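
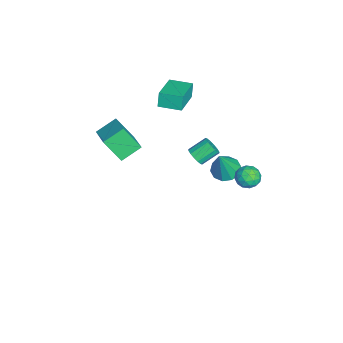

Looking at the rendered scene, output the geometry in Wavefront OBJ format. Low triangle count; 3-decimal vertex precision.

v -3.257 -2.923 -0.309
v -3.508 -3.88 1.037
v -1.746 -2.432 0.323
v -1.997 -3.388 1.669
v -2.663 -3.952 -0.929
v -2.914 -4.908 0.417
v -1.152 -3.46 -0.297
v -1.403 -4.417 1.049
v -4.17 -1.126 2.735
v -4.439 -1.064 3.623
v -3.852 0.135 2.744
v -4.121 0.196 3.632
v -2.319 -1.596 3.328
v -2.588 -1.535 4.216
v -2.001 -0.336 3.337
v -2.27 -0.274 4.225
v -3.941 2.014 -3.721
v -3.436 1.393 -4.036
v -3.219 1.646 -1.839
v -3.164 1.849 -4.052
v -3.189 2.369 -3.941
v -3.501 2.752 -3.746
v -3.981 2.854 -3.542
v -4.446 2.635 -3.406
v -4.718 2.178 -3.391
v -4.693 1.659 -3.502
v -4.381 1.275 -3.697
v -3.901 1.174 -3.901
v 2.962 3.621 3.452
v 3.542 3.725 3.066
v 3.138 2.495 3.414
v 3.718 2.599 3.028
v 3.706 2.795 3.704
v 3.597 3.49 3.728
v 3.083 2.73 2.752
v 2.974 3.425 2.776
v 3.616 3.174 2.633
v 4.002 3.214 3.221
v 2.678 3.006 3.259
v 3.064 3.046 3.847
v 3.237 3.772 3.262
v 3.443 2.448 3.218
v 3.436 2.563 3.615
v 3.777 2.624 3.388
v 3.269 3.634 3.652
v 3.61 3.695 3.424
v 3.706 3.148 3.8
v 3.07 2.525 3.056
v 3.411 2.586 2.828
v 2.903 3.596 3.092
v 3.244 3.657 2.865
v 2.974 3.072 2.68
v 3.621 3.509 2.781
v 3.724 2.847 2.758
v 3.351 2.924 2.596
v 3.287 3.333 2.61
v 3.848 3.532 3.127
v 3.951 2.871 3.104
v 3.944 2.986 3.502
v 3.88 3.395 3.516
v 3.891 3.209 2.872
v 2.729 3.349 3.376
v 2.832 2.688 3.353
v 2.8 2.825 2.964
v 2.736 3.234 2.978
v 2.956 3.373 3.722
v 3.059 2.711 3.699
v 3.393 2.887 3.87
v 3.329 3.296 3.884
v 2.789 3.011 3.608
v -0.62 0.419 0.73
v -0.301 0.785 0.414
v -0.7 1.668 1.033
v -1.02 1.301 1.35
v -0.564 0.767 0.27
v -0.963 1.65 0.889
v -0.842 0.656 0.25
v -1.241 1.538 0.869
v -1.06 0.481 0.358
v -1.46 1.363 0.977
v -1.161 0.289 0.566
v -1.561 1.172 1.185
v -1.117 0.132 0.818
v -1.516 1.015 1.437
v -0.94 0.052 1.047
v -1.339 0.935 1.666
v -0.677 0.07 1.191
v -1.076 0.953 1.81
v -0.399 0.182 1.211
v -0.798 1.064 1.83
v -0.18 0.357 1.103
v -0.58 1.239 1.722
v -0.079 0.548 0.895
v -0.479 1.431 1.514
v -0.124 0.705 0.643
v -0.523 1.588 1.262
f 2 4 1
f 5 2 1
f 1 4 3
f 3 5 1
f 2 8 4
f 6 2 5
f 6 8 2
f 4 8 3
f 7 5 3
f 3 8 7
f 7 6 5
f 8 6 7
f 10 12 9
f 13 10 9
f 9 12 11
f 11 13 9
f 10 16 12
f 14 10 13
f 14 16 10
f 12 16 11
f 15 13 11
f 11 16 15
f 15 14 13
f 16 14 15
f 18 17 20
f 18 20 19
f 20 17 21
f 20 21 19
f 21 17 22
f 21 22 19
f 22 17 23
f 22 23 19
f 23 17 24
f 23 24 19
f 24 17 25
f 24 25 19
f 25 17 26
f 25 26 19
f 26 17 27
f 26 27 19
f 27 17 28
f 27 28 19
f 28 17 18
f 28 18 19
f 29 66 45
f 66 40 69
f 45 69 34
f 66 69 45
f 29 45 41
f 45 34 46
f 41 46 30
f 45 46 41
f 29 41 50
f 41 30 51
f 50 51 36
f 41 51 50
f 29 50 62
f 50 36 65
f 62 65 39
f 50 65 62
f 29 62 66
f 62 39 70
f 66 70 40
f 62 70 66
f 30 46 57
f 46 34 60
f 57 60 38
f 46 60 57
f 34 69 47
f 69 40 68
f 47 68 33
f 69 68 47
f 40 70 67
f 70 39 63
f 67 63 31
f 70 63 67
f 39 65 64
f 65 36 52
f 64 52 35
f 65 52 64
f 36 51 56
f 51 30 53
f 56 53 37
f 51 53 56
f 32 58 44
f 58 38 59
f 44 59 33
f 58 59 44
f 32 44 42
f 44 33 43
f 42 43 31
f 44 43 42
f 32 42 49
f 42 31 48
f 49 48 35
f 42 48 49
f 32 49 54
f 49 35 55
f 54 55 37
f 49 55 54
f 32 54 58
f 54 37 61
f 58 61 38
f 54 61 58
f 33 59 47
f 59 38 60
f 47 60 34
f 59 60 47
f 31 43 67
f 43 33 68
f 67 68 40
f 43 68 67
f 35 48 64
f 48 31 63
f 64 63 39
f 48 63 64
f 37 55 56
f 55 35 52
f 56 52 36
f 55 52 56
f 38 61 57
f 61 37 53
f 57 53 30
f 61 53 57
f 72 71 75
f 72 75 73
f 73 75 76
f 73 76 74
f 75 71 77
f 75 77 76
f 76 77 78
f 76 78 74
f 77 71 79
f 77 79 78
f 78 79 80
f 78 80 74
f 79 71 81
f 79 81 80
f 80 81 82
f 80 82 74
f 81 71 83
f 81 83 82
f 82 83 84
f 82 84 74
f 83 71 85
f 83 85 84
f 84 85 86
f 84 86 74
f 85 71 87
f 85 87 86
f 86 87 88
f 86 88 74
f 87 71 89
f 87 89 88
f 88 89 90
f 88 90 74
f 89 71 91
f 89 91 90
f 90 91 92
f 90 92 74
f 91 71 93
f 91 93 92
f 92 93 94
f 92 94 74
f 93 71 95
f 93 95 94
f 94 95 96
f 94 96 74
f 95 71 72
f 95 72 96
f 96 72 73
f 96 73 74



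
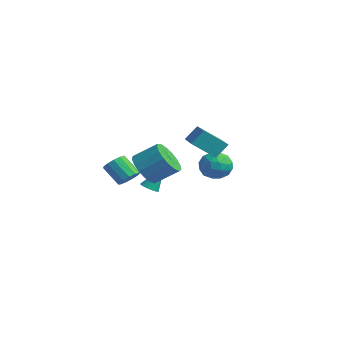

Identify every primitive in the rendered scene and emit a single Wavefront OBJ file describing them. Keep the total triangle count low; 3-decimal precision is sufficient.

v -3.37 -1.088 0.631
v -3.065 -0.688 1.074
v -3.925 -1.093 2.032
v -4.23 -1.492 1.589
v -3.338 -0.482 0.915
v -4.199 -0.886 1.873
v -3.622 -0.468 0.666
v -4.482 -0.873 1.624
v -3.825 -0.651 0.406
v -4.686 -1.056 1.364
v -3.884 -0.973 0.217
v -4.745 -1.377 1.176
v -3.78 -1.331 0.16
v -4.64 -1.735 1.118
v -3.545 -1.612 0.252
v -4.406 -2.016 1.21
v -3.255 -1.726 0.464
v -4.115 -2.131 1.423
v -3.001 -1.638 0.73
v -3.862 -2.043 1.688
v -2.864 -1.375 0.964
v -3.725 -1.78 1.922
v -2.888 -1.021 1.092
v -3.749 -1.426 2.05
v 1.927 -3.164 3.269
v 2.767 -3.628 3.125
v 3.432 -2.68 3.947
v 2.593 -2.216 4.091
v 2.751 -3.318 2.78
v 3.416 -2.37 3.602
v 2.546 -2.973 2.547
v 3.211 -2.024 3.369
v 2.2 -2.671 2.48
v 2.865 -1.723 3.301
v 1.791 -2.482 2.593
v 2.456 -1.534 3.414
v 1.413 -2.45 2.861
v 2.078 -1.502 3.683
v 1.154 -2.581 3.223
v 1.819 -1.633 4.044
v 1.071 -2.846 3.595
v 1.736 -1.898 4.417
v 1.185 -3.184 3.893
v 1.85 -2.235 4.714
v 1.469 -3.517 4.048
v 2.134 -2.568 4.869
v 1.858 -3.769 4.024
v 2.523 -2.821 4.846
v 2.263 -3.883 3.828
v 2.928 -2.935 4.649
v 2.591 -3.832 3.503
v 3.256 -2.884 4.325
v -1.083 0.782 3.683
v -0.974 1.415 4.462
v -0.571 1.857 2.738
v -0.462 2.49 3.518
v 0.442 0.25 3.902
v 0.551 0.883 4.682
v 0.954 1.325 2.958
v 1.063 1.958 3.737
v -3.948 0.374 -0.461
v -3.596 0.003 -0.288
v -3.792 1.166 0.921
v -3.44 0.197 -0.417
v -3.421 0.438 -0.557
v -3.543 0.662 -0.672
v -3.774 0.808 -0.73
v -4.051 0.839 -0.716
v -4.301 0.745 -0.633
v -4.457 0.551 -0.505
v -4.476 0.31 -0.364
v -4.354 0.086 -0.25
v -4.123 -0.06 -0.192
v -3.846 -0.091 -0.206
v -1.82 3.949 1.405
v -1.46 3.545 0.641
v -2.46 2.635 1.799
v -2.1 2.231 1.035
v -1.536 2.499 1.733
v -1.141 3.311 1.489
v -2.779 2.869 0.951
v -2.384 3.681 0.707
v -2.053 2.877 0.361
v -1.285 2.649 0.844
v -2.635 3.531 1.596
v -1.867 3.303 2.079
v -1.584 3.863 0.988
v -2.336 2.317 1.452
v -2.005 2.475 1.862
v -1.793 2.237 1.413
v -1.396 3.725 1.487
v -1.185 3.488 1.038
v -1.23 2.873 1.68
v -2.735 2.692 1.402
v -2.524 2.455 0.953
v -2.127 3.943 1.027
v -1.915 3.705 0.578
v -2.69 3.307 0.76
v -1.721 3.233 0.375
v -2.097 2.46 0.606
v -2.496 2.835 0.557
v -2.264 3.313 0.413
v -1.269 3.098 0.659
v -1.645 2.325 0.891
v -1.314 2.483 1.301
v -1.082 2.961 1.157
v -1.618 2.706 0.494
v -2.275 3.855 1.549
v -2.651 3.082 1.781
v -2.838 3.219 1.283
v -2.606 3.697 1.139
v -1.823 3.72 1.834
v -2.199 2.947 2.065
v -1.656 2.867 2.027
v -1.424 3.345 1.883
v -2.302 3.474 1.946
f 2 1 5
f 2 5 3
f 3 5 6
f 3 6 4
f 5 1 7
f 5 7 6
f 6 7 8
f 6 8 4
f 7 1 9
f 7 9 8
f 8 9 10
f 8 10 4
f 9 1 11
f 9 11 10
f 10 11 12
f 10 12 4
f 11 1 13
f 11 13 12
f 12 13 14
f 12 14 4
f 13 1 15
f 13 15 14
f 14 15 16
f 14 16 4
f 15 1 17
f 15 17 16
f 16 17 18
f 16 18 4
f 17 1 19
f 17 19 18
f 18 19 20
f 18 20 4
f 19 1 21
f 19 21 20
f 20 21 22
f 20 22 4
f 21 1 23
f 21 23 22
f 22 23 24
f 22 24 4
f 23 1 2
f 23 2 24
f 24 2 3
f 24 3 4
f 26 25 29
f 26 29 27
f 27 29 30
f 27 30 28
f 29 25 31
f 29 31 30
f 30 31 32
f 30 32 28
f 31 25 33
f 31 33 32
f 32 33 34
f 32 34 28
f 33 25 35
f 33 35 34
f 34 35 36
f 34 36 28
f 35 25 37
f 35 37 36
f 36 37 38
f 36 38 28
f 37 25 39
f 37 39 38
f 38 39 40
f 38 40 28
f 39 25 41
f 39 41 40
f 40 41 42
f 40 42 28
f 41 25 43
f 41 43 42
f 42 43 44
f 42 44 28
f 43 25 45
f 43 45 44
f 44 45 46
f 44 46 28
f 45 25 47
f 45 47 46
f 46 47 48
f 46 48 28
f 47 25 49
f 47 49 48
f 48 49 50
f 48 50 28
f 49 25 51
f 49 51 50
f 50 51 52
f 50 52 28
f 51 25 26
f 51 26 52
f 52 26 27
f 52 27 28
f 54 56 53
f 57 54 53
f 53 56 55
f 55 57 53
f 54 60 56
f 58 54 57
f 58 60 54
f 56 60 55
f 59 57 55
f 55 60 59
f 59 58 57
f 60 58 59
f 62 61 64
f 62 64 63
f 64 61 65
f 64 65 63
f 65 61 66
f 65 66 63
f 66 61 67
f 66 67 63
f 67 61 68
f 67 68 63
f 68 61 69
f 68 69 63
f 69 61 70
f 69 70 63
f 70 61 71
f 70 71 63
f 71 61 72
f 71 72 63
f 72 61 73
f 72 73 63
f 73 61 74
f 73 74 63
f 74 61 62
f 74 62 63
f 75 112 91
f 112 86 115
f 91 115 80
f 112 115 91
f 75 91 87
f 91 80 92
f 87 92 76
f 91 92 87
f 75 87 96
f 87 76 97
f 96 97 82
f 87 97 96
f 75 96 108
f 96 82 111
f 108 111 85
f 96 111 108
f 75 108 112
f 108 85 116
f 112 116 86
f 108 116 112
f 76 92 103
f 92 80 106
f 103 106 84
f 92 106 103
f 80 115 93
f 115 86 114
f 93 114 79
f 115 114 93
f 86 116 113
f 116 85 109
f 113 109 77
f 116 109 113
f 85 111 110
f 111 82 98
f 110 98 81
f 111 98 110
f 82 97 102
f 97 76 99
f 102 99 83
f 97 99 102
f 78 104 90
f 104 84 105
f 90 105 79
f 104 105 90
f 78 90 88
f 90 79 89
f 88 89 77
f 90 89 88
f 78 88 95
f 88 77 94
f 95 94 81
f 88 94 95
f 78 95 100
f 95 81 101
f 100 101 83
f 95 101 100
f 78 100 104
f 100 83 107
f 104 107 84
f 100 107 104
f 79 105 93
f 105 84 106
f 93 106 80
f 105 106 93
f 77 89 113
f 89 79 114
f 113 114 86
f 89 114 113
f 81 94 110
f 94 77 109
f 110 109 85
f 94 109 110
f 83 101 102
f 101 81 98
f 102 98 82
f 101 98 102
f 84 107 103
f 107 83 99
f 103 99 76
f 107 99 103



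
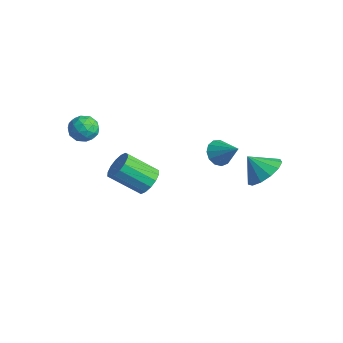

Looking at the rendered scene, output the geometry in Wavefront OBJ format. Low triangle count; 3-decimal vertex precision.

v -3.472 -3.228 4.363
v -3.049 -2.842 3.791
v -2.831 -4.338 4.089
v -2.408 -3.952 3.517
v -2.285 -3.778 4.298
v -2.681 -3.093 4.468
v -3.199 -4.087 3.412
v -3.595 -3.402 3.582
v -2.88 -3.373 3.204
v -2.315 -3.182 3.751
v -3.565 -3.998 4.129
v -3 -3.807 4.676
v -3.317 -2.938 4.101
v -2.563 -4.242 3.779
v -2.491 -4.14 4.238
v -2.242 -3.913 3.902
v -3.101 -3.085 4.499
v -2.852 -2.858 4.163
v -2.403 -3.408 4.461
v -3.028 -4.322 3.717
v -2.779 -4.095 3.381
v -3.638 -3.267 3.978
v -3.389 -3.04 3.642
v -3.477 -3.772 3.419
v -2.968 -3.023 3.42
v -2.592 -3.675 3.259
v -3.057 -3.755 3.197
v -3.29 -3.352 3.297
v -2.636 -2.911 3.742
v -2.26 -3.563 3.581
v -2.187 -3.461 4.04
v -2.42 -3.058 4.139
v -2.537 -3.223 3.396
v -3.62 -3.617 4.299
v -3.244 -4.269 4.138
v -3.46 -4.122 3.741
v -3.693 -3.719 3.84
v -3.288 -3.505 4.621
v -2.912 -4.157 4.46
v -2.59 -3.828 4.583
v -2.823 -3.425 4.683
v -3.343 -3.957 4.484
v 3.015 2.714 1.613
v 3.72 1.917 1.731
v 2.285 2.206 2.547
v 3.895 2.355 2.106
v 3.791 2.907 2.325
v 3.44 3.398 2.318
v 2.955 3.672 2.087
v 2.489 3.641 1.706
v 2.19 3.316 1.295
v 2.153 2.8 0.985
v 2.39 2.257 0.875
v 2.825 1.859 0.999
v 3.321 1.732 1.318
v 0.1 2.212 1.358
v 0.604 1.985 0.808
v 1.22 2.508 2.262
v 0.539 2.415 0.747
v 0.336 2.781 0.879
v 0.057 2.967 1.164
v -0.208 2.912 1.511
v -0.376 2.636 1.808
v -0.392 2.225 1.963
v -0.252 1.81 1.926
v -0.001 1.523 1.708
v 0.282 1.454 1.379
v 0.508 1.627 1.044
v -2.083 -0.445 -1.008
v -1.422 -0.479 -0.474
v -2.416 -1.63 0.682
v -3.077 -1.595 0.148
v -1.661 -0.136 -0.338
v -2.655 -1.286 0.818
v -2.013 0.125 -0.381
v -3.007 -1.026 0.775
v -2.384 0.233 -0.592
v -3.378 -0.918 0.564
v -2.674 0.159 -0.915
v -3.668 -0.992 0.241
v -2.806 -0.076 -1.262
v -3.799 -1.227 -0.106
v -2.744 -0.41 -1.542
v -3.738 -1.561 -0.386
v -2.505 -0.754 -1.678
v -3.499 -1.904 -0.522
v -2.153 -1.014 -1.635
v -3.147 -2.165 -0.479
v -1.782 -1.122 -1.424
v -2.776 -2.273 -0.268
v -1.492 -1.048 -1.101
v -2.486 -2.199 0.055
v -1.361 -0.813 -0.754
v -2.354 -1.964 0.402
f 1 38 17
f 38 12 41
f 17 41 6
f 38 41 17
f 1 17 13
f 17 6 18
f 13 18 2
f 17 18 13
f 1 13 22
f 13 2 23
f 22 23 8
f 13 23 22
f 1 22 34
f 22 8 37
f 34 37 11
f 22 37 34
f 1 34 38
f 34 11 42
f 38 42 12
f 34 42 38
f 2 18 29
f 18 6 32
f 29 32 10
f 18 32 29
f 6 41 19
f 41 12 40
f 19 40 5
f 41 40 19
f 12 42 39
f 42 11 35
f 39 35 3
f 42 35 39
f 11 37 36
f 37 8 24
f 36 24 7
f 37 24 36
f 8 23 28
f 23 2 25
f 28 25 9
f 23 25 28
f 4 30 16
f 30 10 31
f 16 31 5
f 30 31 16
f 4 16 14
f 16 5 15
f 14 15 3
f 16 15 14
f 4 14 21
f 14 3 20
f 21 20 7
f 14 20 21
f 4 21 26
f 21 7 27
f 26 27 9
f 21 27 26
f 4 26 30
f 26 9 33
f 30 33 10
f 26 33 30
f 5 31 19
f 31 10 32
f 19 32 6
f 31 32 19
f 3 15 39
f 15 5 40
f 39 40 12
f 15 40 39
f 7 20 36
f 20 3 35
f 36 35 11
f 20 35 36
f 9 27 28
f 27 7 24
f 28 24 8
f 27 24 28
f 10 33 29
f 33 9 25
f 29 25 2
f 33 25 29
f 44 43 46
f 44 46 45
f 46 43 47
f 46 47 45
f 47 43 48
f 47 48 45
f 48 43 49
f 48 49 45
f 49 43 50
f 49 50 45
f 50 43 51
f 50 51 45
f 51 43 52
f 51 52 45
f 52 43 53
f 52 53 45
f 53 43 54
f 53 54 45
f 54 43 55
f 54 55 45
f 55 43 44
f 55 44 45
f 57 56 59
f 57 59 58
f 59 56 60
f 59 60 58
f 60 56 61
f 60 61 58
f 61 56 62
f 61 62 58
f 62 56 63
f 62 63 58
f 63 56 64
f 63 64 58
f 64 56 65
f 64 65 58
f 65 56 66
f 65 66 58
f 66 56 67
f 66 67 58
f 67 56 68
f 67 68 58
f 68 56 57
f 68 57 58
f 70 69 73
f 70 73 71
f 71 73 74
f 71 74 72
f 73 69 75
f 73 75 74
f 74 75 76
f 74 76 72
f 75 69 77
f 75 77 76
f 76 77 78
f 76 78 72
f 77 69 79
f 77 79 78
f 78 79 80
f 78 80 72
f 79 69 81
f 79 81 80
f 80 81 82
f 80 82 72
f 81 69 83
f 81 83 82
f 82 83 84
f 82 84 72
f 83 69 85
f 83 85 84
f 84 85 86
f 84 86 72
f 85 69 87
f 85 87 86
f 86 87 88
f 86 88 72
f 87 69 89
f 87 89 88
f 88 89 90
f 88 90 72
f 89 69 91
f 89 91 90
f 90 91 92
f 90 92 72
f 91 69 93
f 91 93 92
f 92 93 94
f 92 94 72
f 93 69 70
f 93 70 94
f 94 70 71
f 94 71 72



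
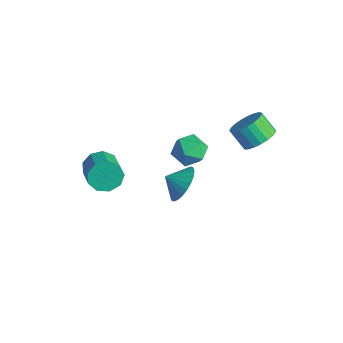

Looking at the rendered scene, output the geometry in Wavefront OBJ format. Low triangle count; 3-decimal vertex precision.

v -2.408 -1.937 -1
v -1.928 -1.419 -1.558
v -0.592 -1.946 -0.898
v -1.072 -2.463 -0.34
v -2.059 -1.108 -1.044
v -0.724 -1.635 -0.383
v -2.354 -1.185 -0.509
v -1.019 -1.711 0.152
v -2.674 -1.613 -0.204
v -1.339 -2.14 0.457
v -2.869 -2.193 -0.271
v -1.534 -2.72 0.389
v -2.848 -2.653 -0.68
v -1.513 -3.18 -0.02
v -2.622 -2.778 -1.238
v -1.286 -3.304 -0.578
v -2.294 -2.509 -1.685
v -0.959 -3.036 -1.025
v -2.02 -1.972 -1.812
v -0.685 -2.499 -1.152
v -2.371 3.447 -1.51
v -1.547 3.75 -2.007
v -2.153 1.93 -2.073
v -1.329 2.233 -2.57
v -1.324 2.195 -1.561
v -1.459 3.133 -1.213
v -2.241 2.547 -2.867
v -2.376 3.485 -2.519
v -1.466 3.194 -2.846
v -0.9 2.976 -2.039
v -2.8 2.704 -2.041
v -2.234 2.486 -1.234
v 2.592 3.745 2.171
v 3.257 3.328 2.631
v 2.494 3.058 3.489
v 1.828 3.475 3.029
v 3.28 3.682 2.763
v 2.517 3.411 3.621
v 3.184 4.047 2.793
v 2.421 3.776 3.651
v 2.985 4.36 2.715
v 2.222 4.089 3.573
v 2.719 4.566 2.543
v 1.956 4.295 3.401
v 2.43 4.631 2.307
v 1.667 4.36 3.165
v 2.17 4.542 2.047
v 1.406 4.271 2.905
v 1.982 4.316 1.809
v 1.219 4.045 2.667
v 1.9 3.991 1.633
v 1.137 3.72 2.491
v 1.937 3.623 1.55
v 1.174 3.353 2.409
v 2.088 3.277 1.575
v 1.324 3.006 2.433
v 2.325 3.012 1.703
v 1.562 2.741 2.561
v 2.609 2.873 1.911
v 1.846 2.603 2.77
v 2.89 2.886 2.165
v 2.127 2.615 3.023
v 3.119 3.047 2.419
v 2.356 2.776 3.278
v -0.867 1.755 -3.334
v -0.095 1.731 -2.565
v -1.413 1.105 -2.806
v -0.34 2.05 -2.427
v -0.665 2.324 -2.427
v -1.021 2.511 -2.565
v -1.353 2.583 -2.82
v -1.612 2.529 -3.153
v -1.757 2.357 -3.514
v -1.766 2.094 -3.848
v -1.639 1.779 -4.103
v -1.394 1.46 -4.242
v -1.069 1.186 -4.242
v -0.713 0.999 -4.104
v -0.38 0.926 -3.849
v -0.122 0.98 -3.516
v 0.023 1.152 -3.155
v 0.033 1.416 -2.821
f 2 1 5
f 2 5 3
f 3 5 6
f 3 6 4
f 5 1 7
f 5 7 6
f 6 7 8
f 6 8 4
f 7 1 9
f 7 9 8
f 8 9 10
f 8 10 4
f 9 1 11
f 9 11 10
f 10 11 12
f 10 12 4
f 11 1 13
f 11 13 12
f 12 13 14
f 12 14 4
f 13 1 15
f 13 15 14
f 14 15 16
f 14 16 4
f 15 1 17
f 15 17 16
f 16 17 18
f 16 18 4
f 17 1 19
f 17 19 18
f 18 19 20
f 18 20 4
f 19 1 2
f 19 2 20
f 20 2 3
f 20 3 4
f 21 32 26
f 21 26 22
f 21 22 28
f 21 28 31
f 21 31 32
f 22 26 30
f 26 32 25
f 32 31 23
f 31 28 27
f 28 22 29
f 24 30 25
f 24 25 23
f 24 23 27
f 24 27 29
f 24 29 30
f 25 30 26
f 23 25 32
f 27 23 31
f 29 27 28
f 30 29 22
f 34 33 37
f 34 37 35
f 35 37 38
f 35 38 36
f 37 33 39
f 37 39 38
f 38 39 40
f 38 40 36
f 39 33 41
f 39 41 40
f 40 41 42
f 40 42 36
f 41 33 43
f 41 43 42
f 42 43 44
f 42 44 36
f 43 33 45
f 43 45 44
f 44 45 46
f 44 46 36
f 45 33 47
f 45 47 46
f 46 47 48
f 46 48 36
f 47 33 49
f 47 49 48
f 48 49 50
f 48 50 36
f 49 33 51
f 49 51 50
f 50 51 52
f 50 52 36
f 51 33 53
f 51 53 52
f 52 53 54
f 52 54 36
f 53 33 55
f 53 55 54
f 54 55 56
f 54 56 36
f 55 33 57
f 55 57 56
f 56 57 58
f 56 58 36
f 57 33 59
f 57 59 58
f 58 59 60
f 58 60 36
f 59 33 61
f 59 61 60
f 60 61 62
f 60 62 36
f 61 33 63
f 61 63 62
f 62 63 64
f 62 64 36
f 63 33 34
f 63 34 64
f 64 34 35
f 64 35 36
f 66 65 68
f 66 68 67
f 68 65 69
f 68 69 67
f 69 65 70
f 69 70 67
f 70 65 71
f 70 71 67
f 71 65 72
f 71 72 67
f 72 65 73
f 72 73 67
f 73 65 74
f 73 74 67
f 74 65 75
f 74 75 67
f 75 65 76
f 75 76 67
f 76 65 77
f 76 77 67
f 77 65 78
f 77 78 67
f 78 65 79
f 78 79 67
f 79 65 80
f 79 80 67
f 80 65 81
f 80 81 67
f 81 65 82
f 81 82 67
f 82 65 66
f 82 66 67



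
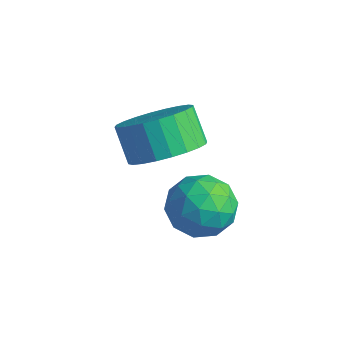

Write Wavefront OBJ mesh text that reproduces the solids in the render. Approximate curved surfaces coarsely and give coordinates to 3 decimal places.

v -1.604 -0.908 -2.09
v -0.992 -0.555 -1.492
v -1.408 -2.265 -1.488
v -0.796 -1.912 -0.89
v -1.693 -1.693 -0.818
v -1.814 -0.855 -1.19
v -0.586 -1.965 -1.79
v -0.707 -1.127 -2.162
v -0.363 -1.208 -1.307
v -1.047 -1.04 -0.706
v -1.353 -1.78 -2.274
v -2.037 -1.612 -1.673
v -1.315 -0.613 -1.844
v -1.085 -2.207 -1.136
v -1.612 -2.079 -1.094
v -1.252 -1.871 -0.742
v -1.798 -0.789 -1.667
v -1.438 -0.581 -1.315
v -1.85 -1.25 -0.919
v -0.962 -2.239 -1.665
v -0.602 -2.031 -1.313
v -1.148 -0.949 -2.238
v -0.788 -0.741 -1.886
v -0.55 -1.57 -2.061
v -0.586 -0.789 -1.384
v -0.471 -1.586 -1.03
v -0.348 -1.618 -1.558
v -0.419 -1.125 -1.777
v -0.988 -0.69 -1.031
v -0.873 -1.487 -0.677
v -1.4 -1.359 -0.634
v -1.471 -0.866 -0.853
v -0.618 -1.074 -0.922
v -1.527 -1.333 -2.303
v -1.412 -2.13 -1.949
v -0.929 -1.954 -2.127
v -1 -1.461 -2.346
v -1.929 -1.234 -1.95
v -1.814 -2.031 -1.596
v -1.981 -1.695 -1.203
v -2.052 -1.202 -1.422
v -1.782 -1.746 -2.058
v -2.085 -1.624 0.159
v -1.359 -1.727 0.794
v -2.029 -1.499 1.596
v -2.755 -1.396 0.961
v -1.333 -1.358 0.711
v -2.003 -1.131 1.514
v -1.422 -1.03 0.544
v -2.092 -0.803 1.347
v -1.611 -0.793 0.319
v -2.281 -0.565 1.121
v -1.873 -0.682 0.069
v -2.543 -0.454 0.871
v -2.166 -0.714 -0.167
v -2.837 -0.486 0.635
v -2.448 -0.885 -0.354
v -3.118 -0.657 0.449
v -2.674 -1.168 -0.463
v -3.344 -0.94 0.34
v -2.811 -1.521 -0.476
v -3.481 -1.293 0.326
v -2.837 -1.889 -0.394
v -3.507 -1.662 0.409
v -2.748 -2.217 -0.227
v -3.418 -1.99 0.576
v -2.559 -2.455 -0.001
v -3.229 -2.227 0.801
v -2.297 -2.566 0.249
v -2.967 -2.338 1.051
v -2.003 -2.534 0.485
v -2.674 -2.306 1.287
v -1.722 -2.363 0.671
v -2.392 -2.135 1.474
v -1.496 -2.08 0.78
v -2.166 -1.852 1.583
f 1 38 17
f 38 12 41
f 17 41 6
f 38 41 17
f 1 17 13
f 17 6 18
f 13 18 2
f 17 18 13
f 1 13 22
f 13 2 23
f 22 23 8
f 13 23 22
f 1 22 34
f 22 8 37
f 34 37 11
f 22 37 34
f 1 34 38
f 34 11 42
f 38 42 12
f 34 42 38
f 2 18 29
f 18 6 32
f 29 32 10
f 18 32 29
f 6 41 19
f 41 12 40
f 19 40 5
f 41 40 19
f 12 42 39
f 42 11 35
f 39 35 3
f 42 35 39
f 11 37 36
f 37 8 24
f 36 24 7
f 37 24 36
f 8 23 28
f 23 2 25
f 28 25 9
f 23 25 28
f 4 30 16
f 30 10 31
f 16 31 5
f 30 31 16
f 4 16 14
f 16 5 15
f 14 15 3
f 16 15 14
f 4 14 21
f 14 3 20
f 21 20 7
f 14 20 21
f 4 21 26
f 21 7 27
f 26 27 9
f 21 27 26
f 4 26 30
f 26 9 33
f 30 33 10
f 26 33 30
f 5 31 19
f 31 10 32
f 19 32 6
f 31 32 19
f 3 15 39
f 15 5 40
f 39 40 12
f 15 40 39
f 7 20 36
f 20 3 35
f 36 35 11
f 20 35 36
f 9 27 28
f 27 7 24
f 28 24 8
f 27 24 28
f 10 33 29
f 33 9 25
f 29 25 2
f 33 25 29
f 44 43 47
f 44 47 45
f 45 47 48
f 45 48 46
f 47 43 49
f 47 49 48
f 48 49 50
f 48 50 46
f 49 43 51
f 49 51 50
f 50 51 52
f 50 52 46
f 51 43 53
f 51 53 52
f 52 53 54
f 52 54 46
f 53 43 55
f 53 55 54
f 54 55 56
f 54 56 46
f 55 43 57
f 55 57 56
f 56 57 58
f 56 58 46
f 57 43 59
f 57 59 58
f 58 59 60
f 58 60 46
f 59 43 61
f 59 61 60
f 60 61 62
f 60 62 46
f 61 43 63
f 61 63 62
f 62 63 64
f 62 64 46
f 63 43 65
f 63 65 64
f 64 65 66
f 64 66 46
f 65 43 67
f 65 67 66
f 66 67 68
f 66 68 46
f 67 43 69
f 67 69 68
f 68 69 70
f 68 70 46
f 69 43 71
f 69 71 70
f 70 71 72
f 70 72 46
f 71 43 73
f 71 73 72
f 72 73 74
f 72 74 46
f 73 43 75
f 73 75 74
f 74 75 76
f 74 76 46
f 75 43 44
f 75 44 76
f 76 44 45
f 76 45 46



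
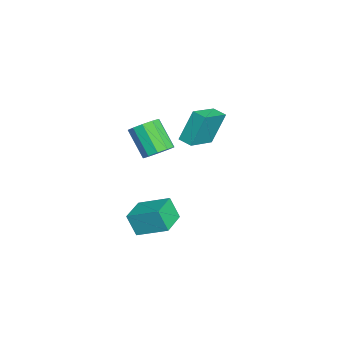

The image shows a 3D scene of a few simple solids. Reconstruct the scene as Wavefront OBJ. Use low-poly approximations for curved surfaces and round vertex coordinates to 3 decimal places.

v -2.938 -3.657 -4.407
v -3.205 -4.185 -3.127
v -2.433 -1.975 -3.608
v -2.7 -2.503 -2.328
v -1.32 -4.197 -4.292
v -1.587 -4.725 -3.012
v -0.815 -2.515 -3.493
v -1.082 -3.043 -2.213
v -3.317 -3.103 0.807
v -2.567 -3.121 1.338
v -3.612 -3.956 2.785
v -4.363 -3.937 2.253
v -2.834 -2.628 1.43
v -3.88 -3.463 2.876
v -3.287 -2.316 1.283
v -4.332 -3.151 2.729
v -3.75 -2.305 0.954
v -4.796 -3.139 2.401
v -4.049 -2.598 0.57
v -5.094 -3.432 2.016
v -4.068 -3.084 0.275
v -5.113 -3.919 1.722
v -3.8 -3.577 0.184
v -4.846 -4.412 1.63
v -3.348 -3.889 0.331
v -4.393 -4.724 1.777
v -2.884 -3.901 0.659
v -3.93 -4.735 2.106
v -2.586 -3.608 1.044
v -3.631 -4.442 2.49
v -3.988 -1.008 1.702
v -4.426 -0.291 3.539
v -3.49 -0.358 1.567
v -3.928 0.359 3.404
v -2.432 -2.039 2.476
v -2.87 -1.322 4.313
v -1.934 -1.389 2.341
v -2.372 -0.672 4.178
f 2 4 1
f 5 2 1
f 1 4 3
f 3 5 1
f 2 8 4
f 6 2 5
f 6 8 2
f 4 8 3
f 7 5 3
f 3 8 7
f 7 6 5
f 8 6 7
f 10 9 13
f 10 13 11
f 11 13 14
f 11 14 12
f 13 9 15
f 13 15 14
f 14 15 16
f 14 16 12
f 15 9 17
f 15 17 16
f 16 17 18
f 16 18 12
f 17 9 19
f 17 19 18
f 18 19 20
f 18 20 12
f 19 9 21
f 19 21 20
f 20 21 22
f 20 22 12
f 21 9 23
f 21 23 22
f 22 23 24
f 22 24 12
f 23 9 25
f 23 25 24
f 24 25 26
f 24 26 12
f 25 9 27
f 25 27 26
f 26 27 28
f 26 28 12
f 27 9 29
f 27 29 28
f 28 29 30
f 28 30 12
f 29 9 10
f 29 10 30
f 30 10 11
f 30 11 12
f 32 34 31
f 35 32 31
f 31 34 33
f 33 35 31
f 32 38 34
f 36 32 35
f 36 38 32
f 34 38 33
f 37 35 33
f 33 38 37
f 37 36 35
f 38 36 37



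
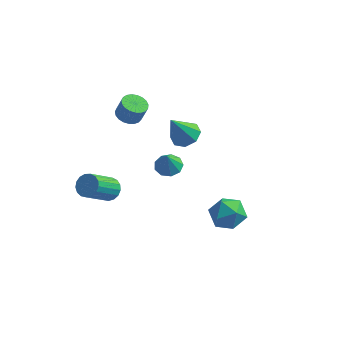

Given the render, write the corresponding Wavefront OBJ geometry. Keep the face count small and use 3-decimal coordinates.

v -4.065 3.243 0.831
v -3.344 2.947 0.575
v -2.935 2.961 1.714
v -3.655 3.257 1.969
v -3.294 3.283 0.553
v -2.885 3.297 1.691
v -3.378 3.613 0.579
v -2.968 3.627 1.717
v -3.58 3.879 0.648
v -3.17 3.893 1.787
v -3.866 4.034 0.749
v -3.456 4.048 1.888
v -4.186 4.053 0.864
v -3.777 4.067 2.003
v -4.486 3.932 0.974
v -4.076 3.946 2.112
v -4.712 3.692 1.058
v -4.303 3.706 2.197
v -4.827 3.374 1.103
v -4.417 3.388 2.242
v -4.81 3.033 1.101
v -4.4 3.047 2.24
v -4.664 2.729 1.053
v -4.254 2.743 2.191
v -4.414 2.513 0.966
v -4.005 2.528 2.104
v -4.104 2.424 0.855
v -3.695 2.438 1.994
v -3.788 2.477 0.741
v -3.378 2.491 1.879
v -3.519 2.661 0.641
v -3.109 2.675 1.78
v -0.849 0.712 -0.69
v -0.382 1.38 -0.487
v -0.831 0.328 0.53
v -0.94 1.508 -0.438
v -1.455 1.264 -0.508
v -1.687 0.761 -0.663
v -1.526 0.236 -0.831
v -1.048 -0.067 -0.933
v -0.477 -0.005 -0.921
v -0.08 0.393 -0.802
v -0.042 0.94 -0.63
v -3.413 -2.236 -0.831
v -3.063 -1.834 -0.274
v -3.838 -3.243 1.228
v -4.187 -3.644 0.671
v -3.396 -1.678 -0.3
v -4.171 -3.087 1.202
v -3.733 -1.65 -0.447
v -4.508 -3.059 1.055
v -3.996 -1.756 -0.682
v -4.771 -3.165 0.82
v -4.126 -1.972 -0.952
v -4.901 -3.38 0.55
v -4.092 -2.248 -1.193
v -4.867 -3.657 0.309
v -3.902 -2.522 -1.352
v -4.677 -3.93 0.15
v -3.601 -2.729 -1.391
v -4.376 -4.138 0.111
v -3.256 -2.824 -1.302
v -4.031 -4.233 0.2
v -2.947 -2.784 -1.105
v -3.722 -4.193 0.397
v -2.745 -2.619 -0.845
v -3.519 -4.027 0.656
v -2.695 -2.365 -0.582
v -3.47 -3.774 0.92
v -2.81 -2.082 -0.376
v -3.585 -3.491 1.126
v -0.639 3.337 -0.185
v 0.244 3.466 0.194
v -1.321 2.623 1.645
v -0.187 4.066 0.268
v -0.883 4.239 0.076
v -1.436 3.884 -0.269
v -1.522 3.208 -0.565
v -1.091 2.609 -0.638
v -0.395 2.436 -0.446
v 0.158 2.791 -0.102
v 3.942 -1.47 -0.415
v 4.515 -1.996 -1.271
v 2.345 -2.244 -1.009
v 2.918 -2.77 -1.865
v 3.088 -3.097 -0.769
v 4.075 -2.619 -0.401
v 2.785 -1.621 -1.879
v 3.772 -1.143 -1.511
v 3.801 -2.089 -2.175
v 3.987 -3.002 -1.49
v 2.873 -1.238 -0.79
v 3.059 -2.151 -0.105
f 2 1 5
f 2 5 3
f 3 5 6
f 3 6 4
f 5 1 7
f 5 7 6
f 6 7 8
f 6 8 4
f 7 1 9
f 7 9 8
f 8 9 10
f 8 10 4
f 9 1 11
f 9 11 10
f 10 11 12
f 10 12 4
f 11 1 13
f 11 13 12
f 12 13 14
f 12 14 4
f 13 1 15
f 13 15 14
f 14 15 16
f 14 16 4
f 15 1 17
f 15 17 16
f 16 17 18
f 16 18 4
f 17 1 19
f 17 19 18
f 18 19 20
f 18 20 4
f 19 1 21
f 19 21 20
f 20 21 22
f 20 22 4
f 21 1 23
f 21 23 22
f 22 23 24
f 22 24 4
f 23 1 25
f 23 25 24
f 24 25 26
f 24 26 4
f 25 1 27
f 25 27 26
f 26 27 28
f 26 28 4
f 27 1 29
f 27 29 28
f 28 29 30
f 28 30 4
f 29 1 31
f 29 31 30
f 30 31 32
f 30 32 4
f 31 1 2
f 31 2 32
f 32 2 3
f 32 3 4
f 34 33 36
f 34 36 35
f 36 33 37
f 36 37 35
f 37 33 38
f 37 38 35
f 38 33 39
f 38 39 35
f 39 33 40
f 39 40 35
f 40 33 41
f 40 41 35
f 41 33 42
f 41 42 35
f 42 33 43
f 42 43 35
f 43 33 34
f 43 34 35
f 45 44 48
f 45 48 46
f 46 48 49
f 46 49 47
f 48 44 50
f 48 50 49
f 49 50 51
f 49 51 47
f 50 44 52
f 50 52 51
f 51 52 53
f 51 53 47
f 52 44 54
f 52 54 53
f 53 54 55
f 53 55 47
f 54 44 56
f 54 56 55
f 55 56 57
f 55 57 47
f 56 44 58
f 56 58 57
f 57 58 59
f 57 59 47
f 58 44 60
f 58 60 59
f 59 60 61
f 59 61 47
f 60 44 62
f 60 62 61
f 61 62 63
f 61 63 47
f 62 44 64
f 62 64 63
f 63 64 65
f 63 65 47
f 64 44 66
f 64 66 65
f 65 66 67
f 65 67 47
f 66 44 68
f 66 68 67
f 67 68 69
f 67 69 47
f 68 44 70
f 68 70 69
f 69 70 71
f 69 71 47
f 70 44 45
f 70 45 71
f 71 45 46
f 71 46 47
f 73 72 75
f 73 75 74
f 75 72 76
f 75 76 74
f 76 72 77
f 76 77 74
f 77 72 78
f 77 78 74
f 78 72 79
f 78 79 74
f 79 72 80
f 79 80 74
f 80 72 81
f 80 81 74
f 81 72 73
f 81 73 74
f 82 93 87
f 82 87 83
f 82 83 89
f 82 89 92
f 82 92 93
f 83 87 91
f 87 93 86
f 93 92 84
f 92 89 88
f 89 83 90
f 85 91 86
f 85 86 84
f 85 84 88
f 85 88 90
f 85 90 91
f 86 91 87
f 84 86 93
f 88 84 92
f 90 88 89
f 91 90 83



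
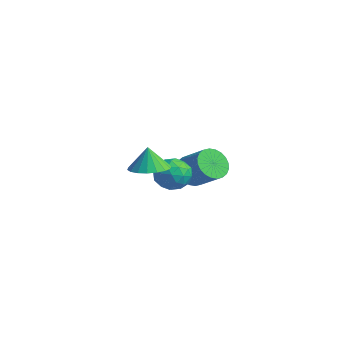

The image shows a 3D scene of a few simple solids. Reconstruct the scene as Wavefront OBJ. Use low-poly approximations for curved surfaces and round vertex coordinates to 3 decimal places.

v 0.828 -3.303 0.324
v 1.66 -3.973 0.481
v 0.612 -3.257 1.656
v 1.867 -3.539 0.5
v 1.868 -3.059 0.484
v 1.663 -2.627 0.436
v 1.292 -2.329 0.366
v 0.83 -2.223 0.288
v 0.367 -2.332 0.217
v -0.005 -2.632 0.167
v -0.211 -3.066 0.148
v -0.212 -3.546 0.164
v -0.007 -3.978 0.212
v 0.363 -4.277 0.282
v 0.825 -4.382 0.36
v 1.288 -4.274 0.431
v -0.433 -0.107 -1.082
v 0.279 -0.579 -1.714
v -1.099 -1.641 -0.686
v -0.387 -2.113 -1.318
v -0.072 -1.649 -0.416
v 0.34 -0.701 -0.661
v -1.16 -1.519 -1.739
v -0.748 -0.571 -1.984
v -0.171 -1.452 -2.12
v 0.502 -1.532 -1.302
v -1.322 -0.688 -1.098
v -0.649 -0.768 -0.28
v -0.019 -0.209 -1.433
v -0.801 -2.011 -0.967
v -0.616 -1.739 -0.437
v -0.198 -2.016 -0.808
v 0.018 -0.28 -0.814
v 0.436 -0.558 -1.185
v 0.23 -1.187 -0.422
v -1.256 -1.662 -1.215
v -0.838 -1.94 -1.586
v -0.622 -0.204 -1.592
v -0.204 -0.481 -1.963
v -1.05 -1.033 -1.978
v 0.135 -0.999 -2.043
v -0.256 -1.9 -1.81
v -0.71 -1.551 -2.058
v -0.468 -0.994 -2.202
v 0.531 -1.046 -1.562
v 0.139 -1.948 -1.329
v 0.325 -1.675 -0.799
v 0.567 -1.118 -0.943
v 0.266 -1.559 -1.801
v -0.959 -0.272 -1.071
v -1.351 -1.174 -0.838
v -1.387 -1.102 -1.457
v -1.145 -0.545 -1.601
v -0.564 -0.32 -0.59
v -0.955 -1.221 -0.357
v -0.352 -1.226 -0.198
v -0.11 -0.669 -0.342
v -1.086 -0.661 -0.599
v -4.388 2.78 -3.655
v -3.758 2.595 -4.475
v -2.263 2.934 -3.405
v -2.892 3.12 -2.585
v -3.823 2.997 -4.513
v -2.327 3.337 -3.443
v -3.973 3.367 -4.421
v -2.478 3.707 -3.35
v -4.186 3.648 -4.212
v -2.691 3.987 -3.141
v -4.43 3.796 -3.918
v -2.935 4.135 -2.847
v -4.668 3.79 -3.584
v -3.172 4.129 -2.514
v -4.863 3.63 -3.261
v -3.367 3.969 -2.191
v -4.985 3.341 -2.998
v -3.49 3.68 -1.928
v -5.017 2.966 -2.835
v -3.522 3.305 -1.765
v -4.953 2.563 -2.797
v -3.457 2.903 -1.727
v -4.802 2.193 -2.89
v -3.307 2.533 -1.819
v -4.589 1.913 -3.099
v -3.094 2.252 -2.028
v -4.345 1.765 -3.393
v -2.85 2.104 -2.322
v -4.108 1.771 -3.726
v -2.612 2.11 -2.656
v -3.913 1.931 -4.049
v -2.417 2.27 -2.979
v -3.79 2.22 -4.312
v -2.295 2.559 -3.242
f 2 1 4
f 2 4 3
f 4 1 5
f 4 5 3
f 5 1 6
f 5 6 3
f 6 1 7
f 6 7 3
f 7 1 8
f 7 8 3
f 8 1 9
f 8 9 3
f 9 1 10
f 9 10 3
f 10 1 11
f 10 11 3
f 11 1 12
f 11 12 3
f 12 1 13
f 12 13 3
f 13 1 14
f 13 14 3
f 14 1 15
f 14 15 3
f 15 1 16
f 15 16 3
f 16 1 2
f 16 2 3
f 17 54 33
f 54 28 57
f 33 57 22
f 54 57 33
f 17 33 29
f 33 22 34
f 29 34 18
f 33 34 29
f 17 29 38
f 29 18 39
f 38 39 24
f 29 39 38
f 17 38 50
f 38 24 53
f 50 53 27
f 38 53 50
f 17 50 54
f 50 27 58
f 54 58 28
f 50 58 54
f 18 34 45
f 34 22 48
f 45 48 26
f 34 48 45
f 22 57 35
f 57 28 56
f 35 56 21
f 57 56 35
f 28 58 55
f 58 27 51
f 55 51 19
f 58 51 55
f 27 53 52
f 53 24 40
f 52 40 23
f 53 40 52
f 24 39 44
f 39 18 41
f 44 41 25
f 39 41 44
f 20 46 32
f 46 26 47
f 32 47 21
f 46 47 32
f 20 32 30
f 32 21 31
f 30 31 19
f 32 31 30
f 20 30 37
f 30 19 36
f 37 36 23
f 30 36 37
f 20 37 42
f 37 23 43
f 42 43 25
f 37 43 42
f 20 42 46
f 42 25 49
f 46 49 26
f 42 49 46
f 21 47 35
f 47 26 48
f 35 48 22
f 47 48 35
f 19 31 55
f 31 21 56
f 55 56 28
f 31 56 55
f 23 36 52
f 36 19 51
f 52 51 27
f 36 51 52
f 25 43 44
f 43 23 40
f 44 40 24
f 43 40 44
f 26 49 45
f 49 25 41
f 45 41 18
f 49 41 45
f 60 59 63
f 60 63 61
f 61 63 64
f 61 64 62
f 63 59 65
f 63 65 64
f 64 65 66
f 64 66 62
f 65 59 67
f 65 67 66
f 66 67 68
f 66 68 62
f 67 59 69
f 67 69 68
f 68 69 70
f 68 70 62
f 69 59 71
f 69 71 70
f 70 71 72
f 70 72 62
f 71 59 73
f 71 73 72
f 72 73 74
f 72 74 62
f 73 59 75
f 73 75 74
f 74 75 76
f 74 76 62
f 75 59 77
f 75 77 76
f 76 77 78
f 76 78 62
f 77 59 79
f 77 79 78
f 78 79 80
f 78 80 62
f 79 59 81
f 79 81 80
f 80 81 82
f 80 82 62
f 81 59 83
f 81 83 82
f 82 83 84
f 82 84 62
f 83 59 85
f 83 85 84
f 84 85 86
f 84 86 62
f 85 59 87
f 85 87 86
f 86 87 88
f 86 88 62
f 87 59 89
f 87 89 88
f 88 89 90
f 88 90 62
f 89 59 91
f 89 91 90
f 90 91 92
f 90 92 62
f 91 59 60
f 91 60 92
f 92 60 61
f 92 61 62



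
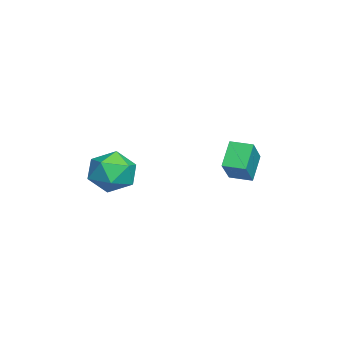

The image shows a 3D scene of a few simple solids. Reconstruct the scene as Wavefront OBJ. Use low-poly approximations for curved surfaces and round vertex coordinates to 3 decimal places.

v -1.744 3.136 1.151
v -2.751 3.465 2.295
v -1.45 4.246 1.09
v -2.457 4.575 2.235
v -0.283 2.825 2.525
v -1.29 3.154 3.67
v 0.011 3.935 2.465
v -0.996 4.264 3.609
v 0.586 -2.058 3.118
v 1.066 -1.574 2.057
v 2.474 -2.426 3.803
v 2.954 -1.942 2.742
v 2.377 -1.189 3.574
v 1.21 -0.962 3.151
v 2.33 -3.038 2.709
v 1.163 -2.811 2.286
v 2.144 -2.18 1.804
v 2.173 -1.037 2.338
v 1.367 -2.963 3.522
v 1.396 -1.82 4.056
f 2 4 1
f 5 2 1
f 1 4 3
f 3 5 1
f 2 8 4
f 6 2 5
f 6 8 2
f 4 8 3
f 7 5 3
f 3 8 7
f 7 6 5
f 8 6 7
f 9 20 14
f 9 14 10
f 9 10 16
f 9 16 19
f 9 19 20
f 10 14 18
f 14 20 13
f 20 19 11
f 19 16 15
f 16 10 17
f 12 18 13
f 12 13 11
f 12 11 15
f 12 15 17
f 12 17 18
f 13 18 14
f 11 13 20
f 15 11 19
f 17 15 16
f 18 17 10



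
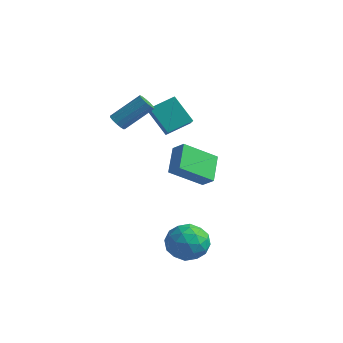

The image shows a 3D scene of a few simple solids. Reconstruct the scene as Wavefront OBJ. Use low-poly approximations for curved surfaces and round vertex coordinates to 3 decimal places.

v 3.46 -1.715 -3.569
v 4.412 -2.399 -3.676
v 2.648 -3.021 -2.444
v 3.6 -3.705 -2.551
v 3.665 -2.696 -1.948
v 4.167 -1.889 -2.643
v 2.893 -3.531 -3.477
v 3.395 -2.724 -4.172
v 4.062 -3.522 -3.619
v 4.539 -3.005 -2.674
v 2.521 -2.415 -3.446
v 2.998 -1.898 -2.501
v 4.008 -1.942 -3.721
v 3.052 -3.478 -2.399
v 3.091 -2.885 -2.045
v 3.65 -3.287 -2.108
v 3.863 -1.642 -3.114
v 4.423 -2.044 -3.177
v 3.984 -2.219 -2.161
v 2.637 -3.376 -2.943
v 3.197 -3.778 -3.006
v 3.41 -2.133 -4.012
v 3.969 -2.535 -4.075
v 3.076 -3.201 -3.959
v 4.361 -3.004 -3.75
v 3.884 -3.772 -3.09
v 3.468 -3.67 -3.634
v 3.763 -3.195 -4.042
v 4.642 -2.701 -3.195
v 4.164 -3.469 -2.534
v 4.202 -2.876 -2.18
v 4.498 -2.401 -2.588
v 4.436 -3.361 -3.162
v 2.896 -1.951 -3.586
v 2.418 -2.719 -2.925
v 2.562 -3.019 -3.532
v 2.858 -2.544 -3.94
v 3.176 -1.648 -3.03
v 2.699 -2.416 -2.37
v 3.297 -2.225 -2.078
v 3.592 -1.75 -2.486
v 2.624 -2.059 -2.958
v -2.963 -0.293 2.076
v -2.485 -0.601 2.034
v -1.559 0.666 3.323
v -2.037 0.973 3.364
v -2.469 -0.377 1.804
v -1.543 0.889 3.092
v -2.61 -0.128 1.66
v -1.685 1.139 2.948
v -2.864 0.07 1.648
v -1.938 1.336 2.936
v -3.148 0.152 1.772
v -2.223 1.418 3.06
v -3.374 0.092 1.992
v -2.448 1.359 3.281
v -3.469 -0.089 2.239
v -2.544 1.177 3.528
v -3.404 -0.336 2.434
v -2.478 0.931 3.723
v -3.198 -0.569 2.516
v -2.273 0.698 3.804
v -2.918 -0.714 2.457
v -1.992 0.552 3.746
v -2.652 -0.726 2.278
v -1.726 0.54 3.566
v 1.408 1.475 0.049
v 0.43 -0.016 1.267
v 2.115 1.466 0.605
v 1.137 -0.026 1.823
v 2.123 0.246 -0.883
v 1.145 -1.246 0.335
v 2.83 0.236 -0.327
v 1.852 -1.255 0.891
v -2.516 3.026 -0.046
v -1.378 1.822 1.002
v -3.758 3.046 1.325
v -2.62 1.842 2.373
v -1.82 4.218 0.567
v -0.682 3.014 1.615
v -3.062 4.238 1.938
v -1.924 3.034 2.986
f 1 38 17
f 38 12 41
f 17 41 6
f 38 41 17
f 1 17 13
f 17 6 18
f 13 18 2
f 17 18 13
f 1 13 22
f 13 2 23
f 22 23 8
f 13 23 22
f 1 22 34
f 22 8 37
f 34 37 11
f 22 37 34
f 1 34 38
f 34 11 42
f 38 42 12
f 34 42 38
f 2 18 29
f 18 6 32
f 29 32 10
f 18 32 29
f 6 41 19
f 41 12 40
f 19 40 5
f 41 40 19
f 12 42 39
f 42 11 35
f 39 35 3
f 42 35 39
f 11 37 36
f 37 8 24
f 36 24 7
f 37 24 36
f 8 23 28
f 23 2 25
f 28 25 9
f 23 25 28
f 4 30 16
f 30 10 31
f 16 31 5
f 30 31 16
f 4 16 14
f 16 5 15
f 14 15 3
f 16 15 14
f 4 14 21
f 14 3 20
f 21 20 7
f 14 20 21
f 4 21 26
f 21 7 27
f 26 27 9
f 21 27 26
f 4 26 30
f 26 9 33
f 30 33 10
f 26 33 30
f 5 31 19
f 31 10 32
f 19 32 6
f 31 32 19
f 3 15 39
f 15 5 40
f 39 40 12
f 15 40 39
f 7 20 36
f 20 3 35
f 36 35 11
f 20 35 36
f 9 27 28
f 27 7 24
f 28 24 8
f 27 24 28
f 10 33 29
f 33 9 25
f 29 25 2
f 33 25 29
f 44 43 47
f 44 47 45
f 45 47 48
f 45 48 46
f 47 43 49
f 47 49 48
f 48 49 50
f 48 50 46
f 49 43 51
f 49 51 50
f 50 51 52
f 50 52 46
f 51 43 53
f 51 53 52
f 52 53 54
f 52 54 46
f 53 43 55
f 53 55 54
f 54 55 56
f 54 56 46
f 55 43 57
f 55 57 56
f 56 57 58
f 56 58 46
f 57 43 59
f 57 59 58
f 58 59 60
f 58 60 46
f 59 43 61
f 59 61 60
f 60 61 62
f 60 62 46
f 61 43 63
f 61 63 62
f 62 63 64
f 62 64 46
f 63 43 65
f 63 65 64
f 64 65 66
f 64 66 46
f 65 43 44
f 65 44 66
f 66 44 45
f 66 45 46
f 68 70 67
f 71 68 67
f 67 70 69
f 69 71 67
f 68 74 70
f 72 68 71
f 72 74 68
f 70 74 69
f 73 71 69
f 69 74 73
f 73 72 71
f 74 72 73
f 76 78 75
f 79 76 75
f 75 78 77
f 77 79 75
f 76 82 78
f 80 76 79
f 80 82 76
f 78 82 77
f 81 79 77
f 77 82 81
f 81 80 79
f 82 80 81



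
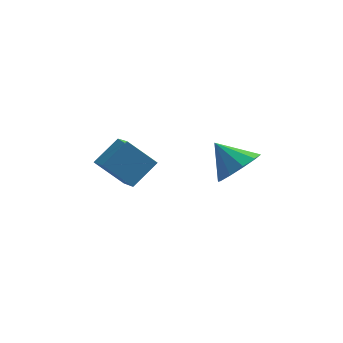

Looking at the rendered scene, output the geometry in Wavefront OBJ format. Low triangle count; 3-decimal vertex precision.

v -1.172 0.603 -3.207
v -0.778 -0.534 -2.571
v -0.314 1.341 -2.417
v 0.08 0.205 -1.782
v -0.08 0.415 -4.218
v 0.314 -0.721 -3.583
v 0.778 1.154 -3.429
v 1.172 0.017 -2.793
v 4.106 -0.875 -2.417
v 4.653 -1.216 -1.679
v 3.214 -0.285 -1.483
v 4.861 -0.667 -1.828
v 4.78 -0.197 -2.202
v 4.442 0.013 -2.658
v 3.976 -0.116 -3.022
v 3.559 -0.535 -3.155
v 3.351 -1.084 -3.006
v 3.432 -1.553 -2.632
v 3.77 -1.764 -2.176
v 4.236 -1.635 -1.812
f 2 4 1
f 5 2 1
f 1 4 3
f 3 5 1
f 2 8 4
f 6 2 5
f 6 8 2
f 4 8 3
f 7 5 3
f 3 8 7
f 7 6 5
f 8 6 7
f 10 9 12
f 10 12 11
f 12 9 13
f 12 13 11
f 13 9 14
f 13 14 11
f 14 9 15
f 14 15 11
f 15 9 16
f 15 16 11
f 16 9 17
f 16 17 11
f 17 9 18
f 17 18 11
f 18 9 19
f 18 19 11
f 19 9 20
f 19 20 11
f 20 9 10
f 20 10 11



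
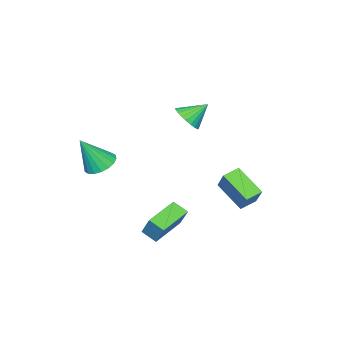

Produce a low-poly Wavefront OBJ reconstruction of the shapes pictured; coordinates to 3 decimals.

v 3.494 -3.558 0.013
v 4.358 -3.281 -0.267
v 4.306 -4.222 1.867
v 4.206 -2.936 -0.076
v 3.913 -2.714 0.132
v 3.536 -2.659 0.317
v 3.151 -2.782 0.441
v 2.834 -3.059 0.481
v 2.648 -3.435 0.428
v 2.629 -3.835 0.293
v 2.781 -4.18 0.103
v 3.075 -4.402 -0.106
v 3.451 -4.457 -0.29
v 3.836 -4.334 -0.415
v 4.153 -4.057 -0.455
v 4.339 -3.681 -0.402
v -4.411 -0.469 -3.807
v -3.793 0.27 -2.543
v -4.078 1.219 -4.958
v -3.459 1.958 -3.693
v -3.441 -0.838 -4.067
v -2.822 -0.099 -2.802
v -3.107 0.85 -5.217
v -2.489 1.589 -3.953
v -1.136 -1.323 1.93
v -0.495 -0.665 1.97
v -1.984 -0.557 2.87
v -0.696 -0.55 1.696
v -0.965 -0.553 1.457
v -1.259 -0.673 1.29
v -1.534 -0.893 1.221
v -1.749 -1.177 1.259
v -1.871 -1.484 1.4
v -1.881 -1.767 1.621
v -1.777 -1.982 1.889
v -1.576 -2.097 2.163
v -1.308 -2.094 2.402
v -1.014 -1.973 2.569
v -0.739 -1.754 2.639
v -0.524 -1.469 2.6
v -0.402 -1.162 2.459
v -0.392 -0.88 2.238
v 1.767 -0.675 -3.615
v 2.094 0.021 -2.362
v 1.728 0.186 -4.083
v 2.055 0.881 -2.83
v 3.745 -0.821 -4.05
v 4.072 -0.126 -2.797
v 3.706 0.039 -4.518
v 4.033 0.735 -3.265
f 2 1 4
f 2 4 3
f 4 1 5
f 4 5 3
f 5 1 6
f 5 6 3
f 6 1 7
f 6 7 3
f 7 1 8
f 7 8 3
f 8 1 9
f 8 9 3
f 9 1 10
f 9 10 3
f 10 1 11
f 10 11 3
f 11 1 12
f 11 12 3
f 12 1 13
f 12 13 3
f 13 1 14
f 13 14 3
f 14 1 15
f 14 15 3
f 15 1 16
f 15 16 3
f 16 1 2
f 16 2 3
f 18 20 17
f 21 18 17
f 17 20 19
f 19 21 17
f 18 24 20
f 22 18 21
f 22 24 18
f 20 24 19
f 23 21 19
f 19 24 23
f 23 22 21
f 24 22 23
f 26 25 28
f 26 28 27
f 28 25 29
f 28 29 27
f 29 25 30
f 29 30 27
f 30 25 31
f 30 31 27
f 31 25 32
f 31 32 27
f 32 25 33
f 32 33 27
f 33 25 34
f 33 34 27
f 34 25 35
f 34 35 27
f 35 25 36
f 35 36 27
f 36 25 37
f 36 37 27
f 37 25 38
f 37 38 27
f 38 25 39
f 38 39 27
f 39 25 40
f 39 40 27
f 40 25 41
f 40 41 27
f 41 25 42
f 41 42 27
f 42 25 26
f 42 26 27
f 44 46 43
f 47 44 43
f 43 46 45
f 45 47 43
f 44 50 46
f 48 44 47
f 48 50 44
f 46 50 45
f 49 47 45
f 45 50 49
f 49 48 47
f 50 48 49



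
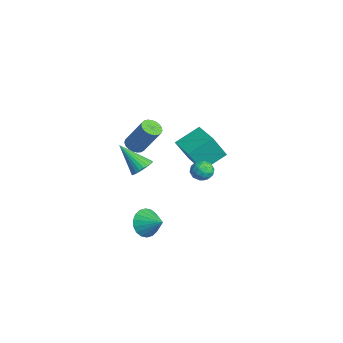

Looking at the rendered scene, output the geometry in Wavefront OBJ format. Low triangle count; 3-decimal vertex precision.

v 0.342 -2.226 -4.241
v 0.939 -2.36 -5.07
v 1.418 -1.534 -3.579
v 0.734 -1.959 -5.156
v 0.451 -1.611 -5.06
v 0.147 -1.385 -4.803
v -0.119 -1.325 -4.434
v -0.293 -1.444 -4.027
v -0.341 -1.718 -3.662
v -0.254 -2.092 -3.412
v -0.049 -2.493 -3.327
v 0.234 -2.841 -3.422
v 0.538 -3.067 -3.679
v 0.803 -3.127 -4.048
v 0.978 -3.008 -4.455
v 1.026 -2.734 -4.82
v -2.278 -1.686 -1.304
v -1.728 -1.475 -0.778
v -3.342 -2.774 0.244
v -1.928 -1.243 -0.752
v -2.182 -1.077 -0.81
v -2.45 -1.005 -0.943
v -2.692 -1.036 -1.131
v -2.871 -1.166 -1.346
v -2.96 -1.375 -1.554
v -2.945 -1.632 -1.724
v -2.828 -1.897 -1.83
v -2.628 -2.13 -1.856
v -2.375 -2.295 -1.798
v -2.106 -2.368 -1.664
v -1.864 -2.336 -1.476
v -1.685 -2.206 -1.262
v -1.596 -1.997 -1.054
v -1.612 -1.74 -0.884
v 1.126 0.804 0.384
v 1.738 1.116 0.093
v 1.802 0.264 1.227
v 2.414 0.576 0.936
v 1.908 1.001 1.283
v 1.49 1.335 0.762
v 2.05 0.045 0.558
v 1.632 0.379 0.037
v 2.309 0.647 0.2
v 2.222 1.238 0.648
v 1.318 0.142 0.672
v 1.231 0.733 1.12
v 1.373 1.007 0.165
v 2.167 0.373 1.155
v 1.87 0.622 1.36
v 2.23 0.806 1.188
v 1.227 1.136 0.558
v 1.587 1.319 0.387
v 1.687 1.252 1.086
v 1.953 0.061 0.933
v 2.313 0.244 0.762
v 1.31 0.574 0.132
v 1.67 0.758 -0.04
v 1.853 0.128 0.234
v 2.068 0.915 0.056
v 2.466 0.598 0.552
v 2.251 0.286 0.329
v 2.006 0.482 0.023
v 2.017 1.262 0.32
v 2.414 0.945 0.815
v 2.117 1.194 1.02
v 1.871 1.391 0.713
v 2.353 0.987 0.383
v 1.126 0.435 0.505
v 1.523 0.118 1
v 1.669 -0.011 0.607
v 1.423 0.186 0.3
v 1.074 0.782 0.768
v 1.472 0.465 1.264
v 1.534 0.898 1.297
v 1.289 1.094 0.991
v 1.187 0.393 0.937
v -0.006 -2.753 2.384
v 0.529 -2.554 2.052
v 1.38 -1.787 3.884
v 0.846 -1.987 4.216
v 0.366 -2.334 2.036
v 1.217 -1.567 3.867
v 0.139 -2.186 2.08
v 0.99 -1.419 3.911
v -0.113 -2.136 2.176
v 0.738 -1.37 4.007
v -0.347 -2.193 2.309
v 0.505 -1.427 4.14
v -0.521 -2.347 2.454
v 0.33 -1.581 4.285
v -0.607 -2.571 2.588
v 0.245 -1.805 4.419
v -0.588 -2.827 2.686
v 0.263 -2.06 4.517
v -0.469 -3.07 2.732
v 0.383 -2.303 4.563
v -0.27 -3.258 2.718
v 0.582 -2.491 4.549
v -0.025 -3.359 2.647
v 0.827 -2.592 4.478
v 0.224 -3.355 2.53
v 1.075 -2.588 4.361
v 0.432 -3.247 2.387
v 1.284 -2.481 4.219
v 0.565 -3.054 2.245
v 1.416 -2.287 4.076
v 0.599 -2.809 2.126
v 1.451 -2.042 3.958
v -2.145 1.135 -0.92
v -2.005 0.232 0.745
v -2.42 2.716 -0.039
v -2.28 1.812 1.626
v -0.42 1.428 -0.906
v -0.28 0.524 0.759
v -0.695 3.008 -0.025
v -0.555 2.105 1.64
f 2 1 4
f 2 4 3
f 4 1 5
f 4 5 3
f 5 1 6
f 5 6 3
f 6 1 7
f 6 7 3
f 7 1 8
f 7 8 3
f 8 1 9
f 8 9 3
f 9 1 10
f 9 10 3
f 10 1 11
f 10 11 3
f 11 1 12
f 11 12 3
f 12 1 13
f 12 13 3
f 13 1 14
f 13 14 3
f 14 1 15
f 14 15 3
f 15 1 16
f 15 16 3
f 16 1 2
f 16 2 3
f 18 17 20
f 18 20 19
f 20 17 21
f 20 21 19
f 21 17 22
f 21 22 19
f 22 17 23
f 22 23 19
f 23 17 24
f 23 24 19
f 24 17 25
f 24 25 19
f 25 17 26
f 25 26 19
f 26 17 27
f 26 27 19
f 27 17 28
f 27 28 19
f 28 17 29
f 28 29 19
f 29 17 30
f 29 30 19
f 30 17 31
f 30 31 19
f 31 17 32
f 31 32 19
f 32 17 33
f 32 33 19
f 33 17 34
f 33 34 19
f 34 17 18
f 34 18 19
f 35 72 51
f 72 46 75
f 51 75 40
f 72 75 51
f 35 51 47
f 51 40 52
f 47 52 36
f 51 52 47
f 35 47 56
f 47 36 57
f 56 57 42
f 47 57 56
f 35 56 68
f 56 42 71
f 68 71 45
f 56 71 68
f 35 68 72
f 68 45 76
f 72 76 46
f 68 76 72
f 36 52 63
f 52 40 66
f 63 66 44
f 52 66 63
f 40 75 53
f 75 46 74
f 53 74 39
f 75 74 53
f 46 76 73
f 76 45 69
f 73 69 37
f 76 69 73
f 45 71 70
f 71 42 58
f 70 58 41
f 71 58 70
f 42 57 62
f 57 36 59
f 62 59 43
f 57 59 62
f 38 64 50
f 64 44 65
f 50 65 39
f 64 65 50
f 38 50 48
f 50 39 49
f 48 49 37
f 50 49 48
f 38 48 55
f 48 37 54
f 55 54 41
f 48 54 55
f 38 55 60
f 55 41 61
f 60 61 43
f 55 61 60
f 38 60 64
f 60 43 67
f 64 67 44
f 60 67 64
f 39 65 53
f 65 44 66
f 53 66 40
f 65 66 53
f 37 49 73
f 49 39 74
f 73 74 46
f 49 74 73
f 41 54 70
f 54 37 69
f 70 69 45
f 54 69 70
f 43 61 62
f 61 41 58
f 62 58 42
f 61 58 62
f 44 67 63
f 67 43 59
f 63 59 36
f 67 59 63
f 78 77 81
f 78 81 79
f 79 81 82
f 79 82 80
f 81 77 83
f 81 83 82
f 82 83 84
f 82 84 80
f 83 77 85
f 83 85 84
f 84 85 86
f 84 86 80
f 85 77 87
f 85 87 86
f 86 87 88
f 86 88 80
f 87 77 89
f 87 89 88
f 88 89 90
f 88 90 80
f 89 77 91
f 89 91 90
f 90 91 92
f 90 92 80
f 91 77 93
f 91 93 92
f 92 93 94
f 92 94 80
f 93 77 95
f 93 95 94
f 94 95 96
f 94 96 80
f 95 77 97
f 95 97 96
f 96 97 98
f 96 98 80
f 97 77 99
f 97 99 98
f 98 99 100
f 98 100 80
f 99 77 101
f 99 101 100
f 100 101 102
f 100 102 80
f 101 77 103
f 101 103 102
f 102 103 104
f 102 104 80
f 103 77 105
f 103 105 104
f 104 105 106
f 104 106 80
f 105 77 107
f 105 107 106
f 106 107 108
f 106 108 80
f 107 77 78
f 107 78 108
f 108 78 79
f 108 79 80
f 110 112 109
f 113 110 109
f 109 112 111
f 111 113 109
f 110 116 112
f 114 110 113
f 114 116 110
f 112 116 111
f 115 113 111
f 111 116 115
f 115 114 113
f 116 114 115



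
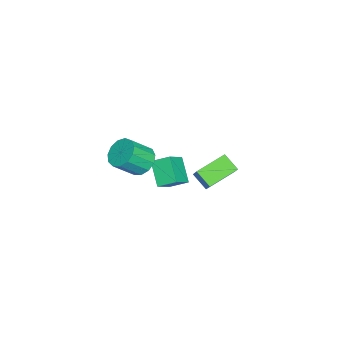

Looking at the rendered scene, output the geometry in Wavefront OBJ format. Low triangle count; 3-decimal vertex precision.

v -3.835 -0.983 -4.741
v -5.033 -1.682 -3.595
v -3.923 0.129 -4.155
v -5.121 -0.57 -3.008
v -2.639 -1.41 -3.752
v -3.837 -2.109 -2.605
v -2.727 -0.298 -3.165
v -3.925 -0.997 -2.019
v -3.534 1.254 -4.204
v -4.045 0.356 -3.467
v -4.911 2.578 -3.546
v -5.422 1.679 -2.809
v -2.458 1.721 -2.891
v -2.969 0.822 -2.154
v -3.835 3.044 -2.233
v -4.346 2.146 -1.496
v 2.046 -1.027 2.737
v 2.734 -1.276 2.101
v 3.463 -2.242 3.266
v 2.774 -1.993 3.903
v 2.916 -0.829 2.357
v 3.645 -1.795 3.523
v 2.821 -0.445 2.734
v 3.55 -1.411 3.9
v 2.481 -0.246 3.113
v 3.21 -1.212 4.278
v 2.002 -0.295 3.372
v 2.731 -1.26 4.537
v 1.537 -0.576 3.429
v 2.266 -1.542 4.595
v 1.233 -1.001 3.267
v 1.962 -1.966 4.433
v 1.188 -1.434 2.937
v 1.917 -2.4 4.102
v 1.414 -1.738 2.543
v 2.143 -2.703 3.709
v 1.841 -1.816 2.211
v 2.57 -2.782 3.377
v 2.333 -1.644 2.046
v 3.062 -2.61 3.212
f 2 4 1
f 5 2 1
f 1 4 3
f 3 5 1
f 2 8 4
f 6 2 5
f 6 8 2
f 4 8 3
f 7 5 3
f 3 8 7
f 7 6 5
f 8 6 7
f 10 12 9
f 13 10 9
f 9 12 11
f 11 13 9
f 10 16 12
f 14 10 13
f 14 16 10
f 12 16 11
f 15 13 11
f 11 16 15
f 15 14 13
f 16 14 15
f 18 17 21
f 18 21 19
f 19 21 22
f 19 22 20
f 21 17 23
f 21 23 22
f 22 23 24
f 22 24 20
f 23 17 25
f 23 25 24
f 24 25 26
f 24 26 20
f 25 17 27
f 25 27 26
f 26 27 28
f 26 28 20
f 27 17 29
f 27 29 28
f 28 29 30
f 28 30 20
f 29 17 31
f 29 31 30
f 30 31 32
f 30 32 20
f 31 17 33
f 31 33 32
f 32 33 34
f 32 34 20
f 33 17 35
f 33 35 34
f 34 35 36
f 34 36 20
f 35 17 37
f 35 37 36
f 36 37 38
f 36 38 20
f 37 17 39
f 37 39 38
f 38 39 40
f 38 40 20
f 39 17 18
f 39 18 40
f 40 18 19
f 40 19 20



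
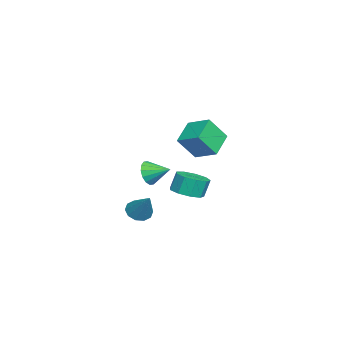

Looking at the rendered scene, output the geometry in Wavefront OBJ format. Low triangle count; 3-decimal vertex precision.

v -0.772 -2.172 -4.481
v -0.073 -2.273 -4.937
v 0.352 -1.368 -2.939
v -0.267 -1.802 -5.041
v -0.653 -1.473 -4.932
v -1.085 -1.411 -4.65
v -1.396 -1.64 -4.303
v -1.47 -2.071 -4.025
v -1.276 -2.542 -3.92
v -0.89 -2.871 -4.03
v -0.458 -2.933 -4.312
v -0.147 -2.704 -4.658
v 1.802 1.989 2.387
v 2.337 1.064 3.773
v 2.484 3.226 2.949
v 3.02 2.3 4.335
v 3.22 1.58 1.565
v 3.756 0.654 2.951
v 3.903 2.816 2.127
v 4.438 1.891 3.513
v 2.554 1.02 -1.425
v 3.105 1.847 -1.537
v 2.856 2.168 -0.387
v 2.306 1.34 -0.275
v 2.455 1.972 -1.712
v 2.207 2.293 -0.562
v 1.853 1.652 -1.753
v 1.604 1.973 -0.603
v 1.578 1.035 -1.641
v 1.329 1.356 -0.49
v 1.76 0.412 -1.427
v 1.512 0.733 -0.277
v 2.314 0.072 -1.213
v 2.065 0.393 -0.063
v 2.981 0.176 -1.098
v 2.732 0.497 0.053
v 3.447 0.675 -1.136
v 3.199 0.996 0.015
v 3.496 1.335 -1.309
v 3.248 1.655 -0.159
v -2.582 -1.885 -2.202
v -2.238 -2.26 -1.447
v -2.258 -0.575 -1.698
v -1.876 -2.234 -1.746
v -1.702 -2.115 -2.168
v -1.764 -1.934 -2.598
v -2.046 -1.74 -2.923
v -2.471 -1.585 -3.054
v -2.925 -1.51 -2.956
v -3.288 -1.536 -2.657
v -3.462 -1.655 -2.235
v -3.399 -1.835 -1.805
v -3.118 -2.029 -1.481
v -2.693 -2.185 -1.35
f 2 1 4
f 2 4 3
f 4 1 5
f 4 5 3
f 5 1 6
f 5 6 3
f 6 1 7
f 6 7 3
f 7 1 8
f 7 8 3
f 8 1 9
f 8 9 3
f 9 1 10
f 9 10 3
f 10 1 11
f 10 11 3
f 11 1 12
f 11 12 3
f 12 1 2
f 12 2 3
f 14 16 13
f 17 14 13
f 13 16 15
f 15 17 13
f 14 20 16
f 18 14 17
f 18 20 14
f 16 20 15
f 19 17 15
f 15 20 19
f 19 18 17
f 20 18 19
f 22 21 25
f 22 25 23
f 23 25 26
f 23 26 24
f 25 21 27
f 25 27 26
f 26 27 28
f 26 28 24
f 27 21 29
f 27 29 28
f 28 29 30
f 28 30 24
f 29 21 31
f 29 31 30
f 30 31 32
f 30 32 24
f 31 21 33
f 31 33 32
f 32 33 34
f 32 34 24
f 33 21 35
f 33 35 34
f 34 35 36
f 34 36 24
f 35 21 37
f 35 37 36
f 36 37 38
f 36 38 24
f 37 21 39
f 37 39 38
f 38 39 40
f 38 40 24
f 39 21 22
f 39 22 40
f 40 22 23
f 40 23 24
f 42 41 44
f 42 44 43
f 44 41 45
f 44 45 43
f 45 41 46
f 45 46 43
f 46 41 47
f 46 47 43
f 47 41 48
f 47 48 43
f 48 41 49
f 48 49 43
f 49 41 50
f 49 50 43
f 50 41 51
f 50 51 43
f 51 41 52
f 51 52 43
f 52 41 53
f 52 53 43
f 53 41 54
f 53 54 43
f 54 41 42
f 54 42 43



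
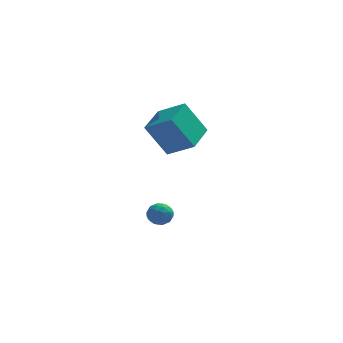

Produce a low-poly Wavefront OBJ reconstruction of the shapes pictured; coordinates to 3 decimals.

v -0.587 1.023 1.926
v -1.696 1.137 3.729
v 0.097 2.757 2.237
v -1.012 2.871 4.04
v 0.732 0.349 2.78
v -0.377 0.463 4.583
v 1.416 2.083 3.091
v 0.307 2.197 4.894
v -1.61 1.908 -2.927
v -1.09 2.381 -3.145
v -0.79 1.279 -2.335
v -0.27 1.752 -2.553
v -0.784 1.967 -2.071
v -1.291 2.355 -2.438
v -0.589 1.305 -3.042
v -1.096 1.693 -3.409
v -0.459 2.008 -3.217
v -0.579 2.417 -2.617
v -1.301 1.243 -2.863
v -1.421 1.652 -2.263
v -1.422 2.199 -3.088
v -0.458 1.461 -2.392
v -0.76 1.587 -2.109
v -0.454 1.865 -2.237
v -1.54 2.184 -2.672
v -1.234 2.462 -2.801
v -1.054 2.219 -2.169
v -0.646 1.198 -2.679
v -0.34 1.476 -2.808
v -1.426 1.795 -3.243
v -1.12 2.073 -3.371
v -0.826 1.441 -3.311
v -0.746 2.258 -3.258
v -0.264 1.889 -2.91
v -0.451 1.626 -3.198
v -0.749 1.854 -3.413
v -0.816 2.499 -2.906
v -0.334 2.129 -2.557
v -0.636 2.255 -2.274
v -0.934 2.484 -2.49
v -0.445 2.28 -2.948
v -1.546 1.531 -2.923
v -1.064 1.161 -2.574
v -0.946 1.176 -2.99
v -1.244 1.405 -3.206
v -1.616 1.771 -2.57
v -1.134 1.402 -2.222
v -1.131 1.806 -2.067
v -1.429 2.034 -2.282
v -1.435 1.38 -2.532
f 2 4 1
f 5 2 1
f 1 4 3
f 3 5 1
f 2 8 4
f 6 2 5
f 6 8 2
f 4 8 3
f 7 5 3
f 3 8 7
f 7 6 5
f 8 6 7
f 9 46 25
f 46 20 49
f 25 49 14
f 46 49 25
f 9 25 21
f 25 14 26
f 21 26 10
f 25 26 21
f 9 21 30
f 21 10 31
f 30 31 16
f 21 31 30
f 9 30 42
f 30 16 45
f 42 45 19
f 30 45 42
f 9 42 46
f 42 19 50
f 46 50 20
f 42 50 46
f 10 26 37
f 26 14 40
f 37 40 18
f 26 40 37
f 14 49 27
f 49 20 48
f 27 48 13
f 49 48 27
f 20 50 47
f 50 19 43
f 47 43 11
f 50 43 47
f 19 45 44
f 45 16 32
f 44 32 15
f 45 32 44
f 16 31 36
f 31 10 33
f 36 33 17
f 31 33 36
f 12 38 24
f 38 18 39
f 24 39 13
f 38 39 24
f 12 24 22
f 24 13 23
f 22 23 11
f 24 23 22
f 12 22 29
f 22 11 28
f 29 28 15
f 22 28 29
f 12 29 34
f 29 15 35
f 34 35 17
f 29 35 34
f 12 34 38
f 34 17 41
f 38 41 18
f 34 41 38
f 13 39 27
f 39 18 40
f 27 40 14
f 39 40 27
f 11 23 47
f 23 13 48
f 47 48 20
f 23 48 47
f 15 28 44
f 28 11 43
f 44 43 19
f 28 43 44
f 17 35 36
f 35 15 32
f 36 32 16
f 35 32 36
f 18 41 37
f 41 17 33
f 37 33 10
f 41 33 37



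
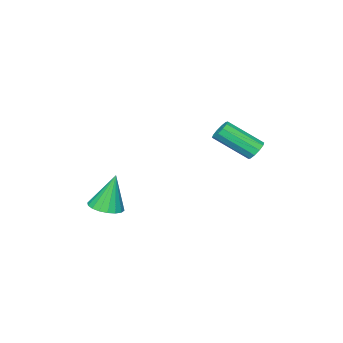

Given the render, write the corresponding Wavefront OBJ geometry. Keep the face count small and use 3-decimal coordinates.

v -3.213 -0.188 3.135
v -2.855 -0.368 2.661
v -1.89 -1.851 3.951
v -2.247 -1.672 4.425
v -2.673 -0.087 2.848
v -1.707 -1.57 4.137
v -2.697 0.155 3.144
v -1.731 -1.328 4.433
v -2.918 0.266 3.437
v -1.952 -1.218 4.726
v -3.251 0.203 3.614
v -2.286 -1.28 4.904
v -3.57 -0.009 3.609
v -2.605 -1.492 4.899
v -3.753 -0.29 3.423
v -2.787 -1.773 4.712
v -3.729 -0.532 3.127
v -2.763 -2.015 4.416
v -3.508 -0.642 2.834
v -2.542 -2.126 4.123
v -3.174 -0.58 2.656
v -2.209 -2.063 3.946
v 3.31 -3.858 0.529
v 3.817 -4.575 0.728
v 2.83 -3.642 2.531
v 4.076 -4.271 0.757
v 4.184 -3.886 0.741
v 4.119 -3.495 0.683
v 3.893 -3.176 0.595
v 3.552 -2.992 0.493
v 3.163 -2.98 0.399
v 2.803 -3.142 0.33
v 2.543 -3.446 0.301
v 2.436 -3.831 0.317
v 2.501 -4.222 0.375
v 2.727 -4.541 0.463
v 3.068 -4.725 0.565
v 3.457 -4.737 0.659
f 2 1 5
f 2 5 3
f 3 5 6
f 3 6 4
f 5 1 7
f 5 7 6
f 6 7 8
f 6 8 4
f 7 1 9
f 7 9 8
f 8 9 10
f 8 10 4
f 9 1 11
f 9 11 10
f 10 11 12
f 10 12 4
f 11 1 13
f 11 13 12
f 12 13 14
f 12 14 4
f 13 1 15
f 13 15 14
f 14 15 16
f 14 16 4
f 15 1 17
f 15 17 16
f 16 17 18
f 16 18 4
f 17 1 19
f 17 19 18
f 18 19 20
f 18 20 4
f 19 1 21
f 19 21 20
f 20 21 22
f 20 22 4
f 21 1 2
f 21 2 22
f 22 2 3
f 22 3 4
f 24 23 26
f 24 26 25
f 26 23 27
f 26 27 25
f 27 23 28
f 27 28 25
f 28 23 29
f 28 29 25
f 29 23 30
f 29 30 25
f 30 23 31
f 30 31 25
f 31 23 32
f 31 32 25
f 32 23 33
f 32 33 25
f 33 23 34
f 33 34 25
f 34 23 35
f 34 35 25
f 35 23 36
f 35 36 25
f 36 23 37
f 36 37 25
f 37 23 38
f 37 38 25
f 38 23 24
f 38 24 25



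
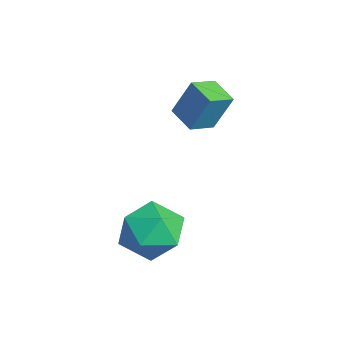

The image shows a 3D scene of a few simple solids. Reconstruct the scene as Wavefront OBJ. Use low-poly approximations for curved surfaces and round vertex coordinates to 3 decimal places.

v -1.156 0.97 -0.284
v -0.902 1.529 1.052
v -1.553 1.841 -0.573
v -1.299 2.4 0.763
v -0.201 1.3 -0.603
v 0.053 1.859 0.733
v -0.598 2.171 -0.892
v -0.344 2.73 0.444
v 2.582 0.365 -2.574
v 3.505 -0.089 -3.055
v 1.655 -1.191 -2.885
v 2.578 -1.645 -3.366
v 2.561 -1.444 -2.249
v 3.134 -0.482 -2.057
v 2.026 -0.798 -3.883
v 2.599 0.164 -3.691
v 3.161 -0.808 -3.865
v 3.492 -1.207 -2.855
v 1.668 -0.073 -3.085
v 1.999 -0.472 -2.075
f 2 4 1
f 5 2 1
f 1 4 3
f 3 5 1
f 2 8 4
f 6 2 5
f 6 8 2
f 4 8 3
f 7 5 3
f 3 8 7
f 7 6 5
f 8 6 7
f 9 20 14
f 9 14 10
f 9 10 16
f 9 16 19
f 9 19 20
f 10 14 18
f 14 20 13
f 20 19 11
f 19 16 15
f 16 10 17
f 12 18 13
f 12 13 11
f 12 11 15
f 12 15 17
f 12 17 18
f 13 18 14
f 11 13 20
f 15 11 19
f 17 15 16
f 18 17 10



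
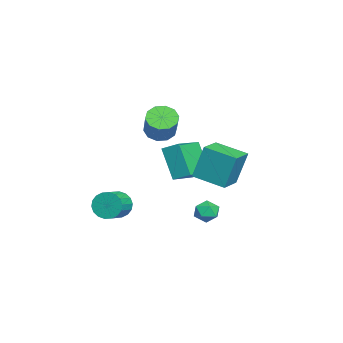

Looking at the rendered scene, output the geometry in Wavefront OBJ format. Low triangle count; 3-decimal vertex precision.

v 3.347 -2.149 -2.041
v 3.7 -1.853 -2.779
v 4.785 -2.195 -2.397
v 4.433 -2.491 -1.659
v 3.716 -1.544 -2.546
v 4.801 -1.886 -2.164
v 3.658 -1.355 -2.213
v 4.743 -1.697 -1.832
v 3.539 -1.323 -1.846
v 4.624 -1.665 -1.465
v 3.382 -1.455 -1.518
v 4.467 -1.796 -1.136
v 3.218 -1.724 -1.293
v 4.303 -2.066 -0.911
v 3.08 -2.078 -1.216
v 4.165 -2.419 -0.834
v 2.995 -2.445 -1.303
v 4.08 -2.787 -0.921
v 2.979 -2.754 -1.536
v 4.064 -3.096 -1.154
v 3.037 -2.943 -1.868
v 4.122 -3.285 -1.487
v 3.156 -2.975 -2.235
v 4.241 -3.317 -1.854
v 3.313 -2.844 -2.564
v 4.398 -3.185 -2.182
v 3.477 -2.574 -2.789
v 4.562 -2.916 -2.407
v 3.615 -2.221 -2.866
v 4.7 -2.562 -2.484
v 0.125 1.899 -0.744
v 0.023 2.495 1.32
v 0.726 3.649 -1.219
v 0.624 4.245 0.844
v 1.576 1.455 -0.544
v 1.474 2.051 1.519
v 2.177 3.205 -1.02
v 2.075 3.801 1.044
v -0.706 -0.471 0.431
v -0.389 0.488 0.958
v -2.415 0.359 -0.053
v -2.098 1.319 0.474
v 0.178 0.261 -1.434
v 0.495 1.221 -0.907
v -1.531 1.092 -1.918
v -1.214 2.051 -1.391
v -3.28 -0.925 0.859
v -2.62 -1.004 0.237
v -1.28 -0.694 1.62
v -1.94 -0.615 2.241
v -2.771 -0.463 0.262
v -1.432 -0.153 1.645
v -3.117 -0.098 0.515
v -1.777 0.212 1.898
v -3.525 -0.05 0.899
v -2.185 0.261 2.282
v -3.839 -0.335 1.268
v -2.499 -0.025 2.651
v -3.94 -0.846 1.48
v -2.6 -0.536 2.863
v -3.788 -1.387 1.455
v -2.449 -1.077 2.838
v -3.443 -1.752 1.202
v -2.103 -1.442 2.585
v -3.035 -1.801 0.818
v -1.695 -1.49 2.201
v -2.721 -1.515 0.449
v -1.381 -1.205 1.832
v 0.973 2.406 -2.963
v 1.519 2.871 -2.691
v 1.841 1.589 -3.309
v 2.387 2.054 -3.037
v 1.908 1.7 -2.553
v 1.372 2.206 -2.339
v 1.988 2.254 -3.661
v 1.452 2.76 -3.447
v 2.147 2.778 -3.123
v 2.098 2.435 -2.438
v 1.262 2.025 -3.562
v 1.213 1.682 -2.877
f 2 1 5
f 2 5 3
f 3 5 6
f 3 6 4
f 5 1 7
f 5 7 6
f 6 7 8
f 6 8 4
f 7 1 9
f 7 9 8
f 8 9 10
f 8 10 4
f 9 1 11
f 9 11 10
f 10 11 12
f 10 12 4
f 11 1 13
f 11 13 12
f 12 13 14
f 12 14 4
f 13 1 15
f 13 15 14
f 14 15 16
f 14 16 4
f 15 1 17
f 15 17 16
f 16 17 18
f 16 18 4
f 17 1 19
f 17 19 18
f 18 19 20
f 18 20 4
f 19 1 21
f 19 21 20
f 20 21 22
f 20 22 4
f 21 1 23
f 21 23 22
f 22 23 24
f 22 24 4
f 23 1 25
f 23 25 24
f 24 25 26
f 24 26 4
f 25 1 27
f 25 27 26
f 26 27 28
f 26 28 4
f 27 1 29
f 27 29 28
f 28 29 30
f 28 30 4
f 29 1 2
f 29 2 30
f 30 2 3
f 30 3 4
f 32 34 31
f 35 32 31
f 31 34 33
f 33 35 31
f 32 38 34
f 36 32 35
f 36 38 32
f 34 38 33
f 37 35 33
f 33 38 37
f 37 36 35
f 38 36 37
f 40 42 39
f 43 40 39
f 39 42 41
f 41 43 39
f 40 46 42
f 44 40 43
f 44 46 40
f 42 46 41
f 45 43 41
f 41 46 45
f 45 44 43
f 46 44 45
f 48 47 51
f 48 51 49
f 49 51 52
f 49 52 50
f 51 47 53
f 51 53 52
f 52 53 54
f 52 54 50
f 53 47 55
f 53 55 54
f 54 55 56
f 54 56 50
f 55 47 57
f 55 57 56
f 56 57 58
f 56 58 50
f 57 47 59
f 57 59 58
f 58 59 60
f 58 60 50
f 59 47 61
f 59 61 60
f 60 61 62
f 60 62 50
f 61 47 63
f 61 63 62
f 62 63 64
f 62 64 50
f 63 47 65
f 63 65 64
f 64 65 66
f 64 66 50
f 65 47 67
f 65 67 66
f 66 67 68
f 66 68 50
f 67 47 48
f 67 48 68
f 68 48 49
f 68 49 50
f 69 80 74
f 69 74 70
f 69 70 76
f 69 76 79
f 69 79 80
f 70 74 78
f 74 80 73
f 80 79 71
f 79 76 75
f 76 70 77
f 72 78 73
f 72 73 71
f 72 71 75
f 72 75 77
f 72 77 78
f 73 78 74
f 71 73 80
f 75 71 79
f 77 75 76
f 78 77 70

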